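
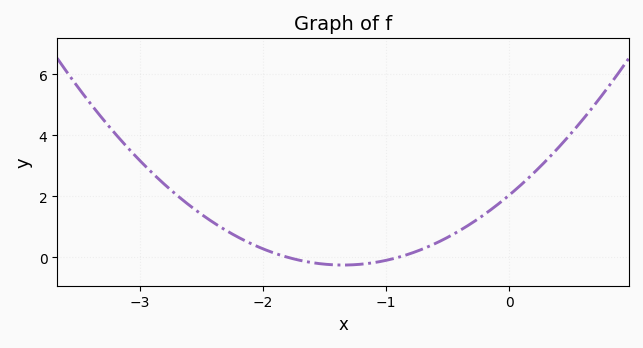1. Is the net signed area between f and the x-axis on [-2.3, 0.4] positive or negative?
positive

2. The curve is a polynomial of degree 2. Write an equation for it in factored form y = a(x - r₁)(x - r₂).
y = 1.26(x + 1.8)(x + 0.9)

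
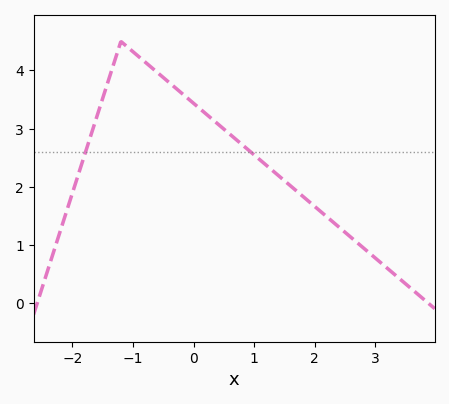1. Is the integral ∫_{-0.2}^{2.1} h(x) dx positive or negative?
positive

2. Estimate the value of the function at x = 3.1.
0.7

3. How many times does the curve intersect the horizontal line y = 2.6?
2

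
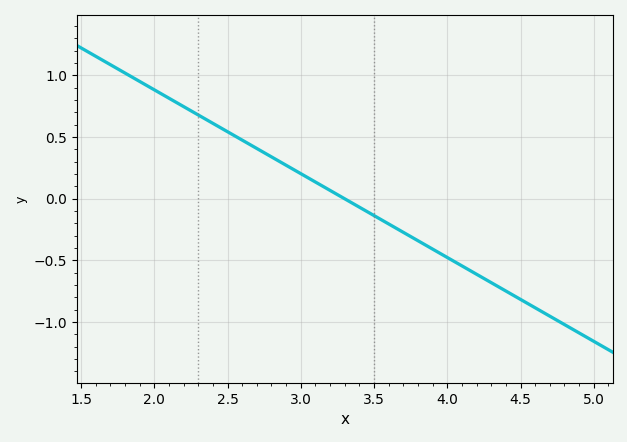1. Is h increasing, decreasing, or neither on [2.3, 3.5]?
decreasing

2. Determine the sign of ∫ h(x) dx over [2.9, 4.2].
negative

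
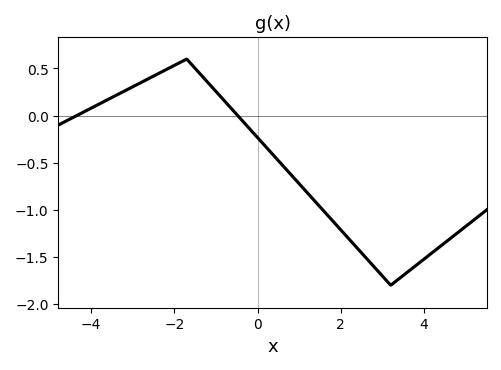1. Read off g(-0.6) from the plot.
0.05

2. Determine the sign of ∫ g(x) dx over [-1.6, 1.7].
negative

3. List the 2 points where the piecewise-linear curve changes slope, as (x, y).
(-1.7, 0.6); (3.2, -1.8)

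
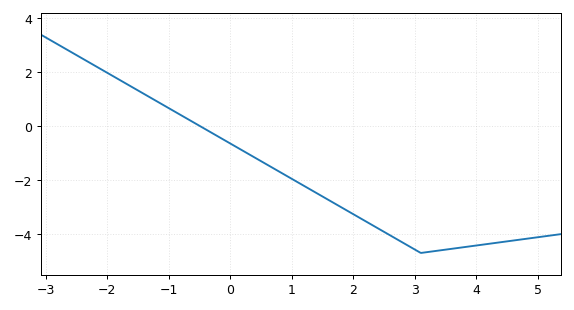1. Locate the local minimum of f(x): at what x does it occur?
3.2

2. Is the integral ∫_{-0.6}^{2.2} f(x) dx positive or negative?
negative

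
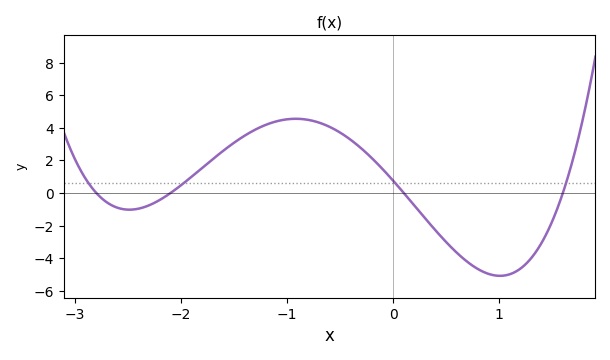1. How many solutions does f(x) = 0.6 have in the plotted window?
4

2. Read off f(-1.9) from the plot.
1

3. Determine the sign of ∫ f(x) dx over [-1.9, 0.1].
positive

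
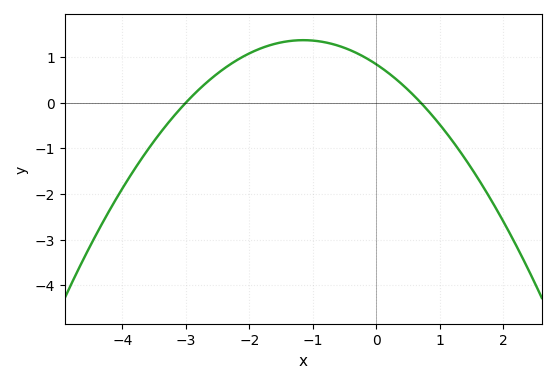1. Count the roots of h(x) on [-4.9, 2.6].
2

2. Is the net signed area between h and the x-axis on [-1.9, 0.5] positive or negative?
positive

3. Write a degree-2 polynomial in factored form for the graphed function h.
y = -0.4(x + 3)(x - 0.7)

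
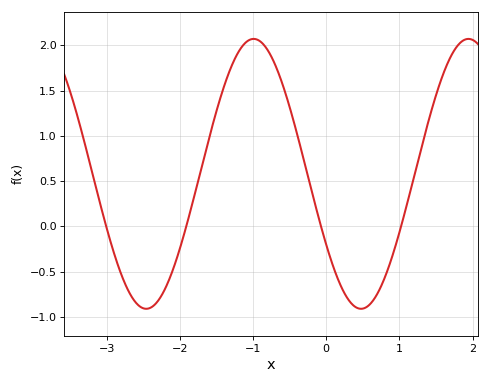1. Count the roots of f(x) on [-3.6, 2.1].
4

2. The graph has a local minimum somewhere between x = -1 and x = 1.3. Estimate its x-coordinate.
0.475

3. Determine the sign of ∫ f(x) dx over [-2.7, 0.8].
positive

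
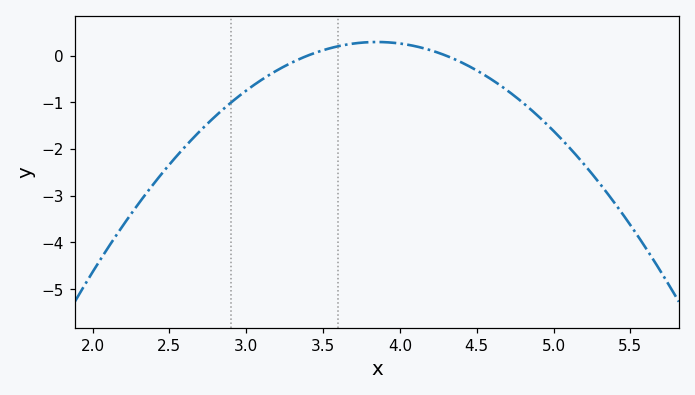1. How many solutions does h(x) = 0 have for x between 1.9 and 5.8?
2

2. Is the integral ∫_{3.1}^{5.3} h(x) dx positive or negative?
negative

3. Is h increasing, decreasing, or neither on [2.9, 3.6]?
increasing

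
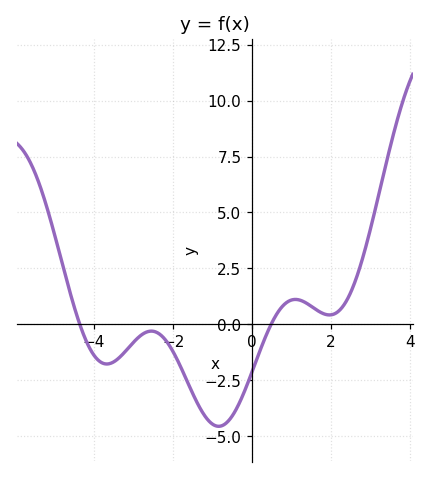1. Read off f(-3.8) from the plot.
-1.73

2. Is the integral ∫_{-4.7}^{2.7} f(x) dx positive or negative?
negative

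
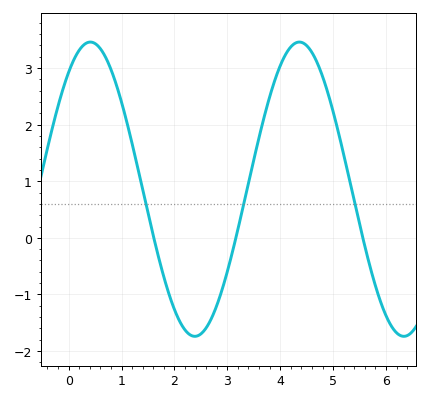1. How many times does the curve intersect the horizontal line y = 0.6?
3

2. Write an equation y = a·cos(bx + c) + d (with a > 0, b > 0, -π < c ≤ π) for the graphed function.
y = 2.6cos(1.6x - 0.65) + 0.86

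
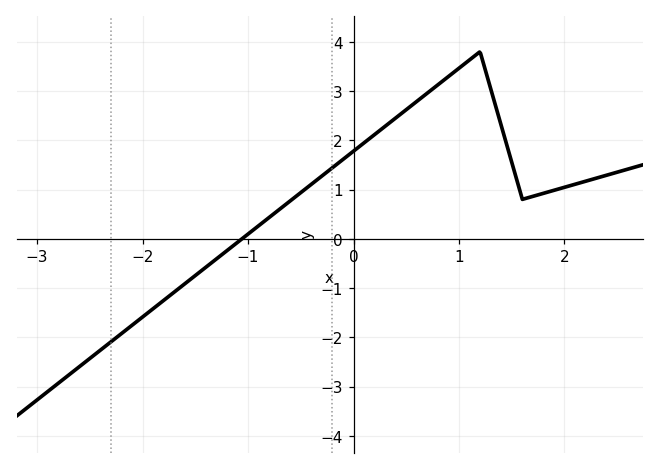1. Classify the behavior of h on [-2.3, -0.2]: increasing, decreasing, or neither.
increasing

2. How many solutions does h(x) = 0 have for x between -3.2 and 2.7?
1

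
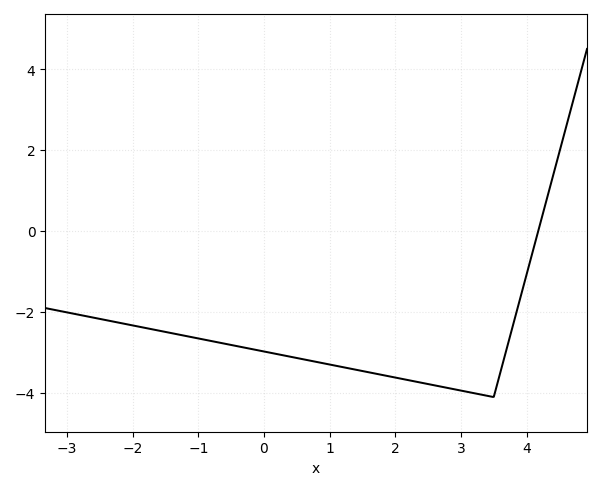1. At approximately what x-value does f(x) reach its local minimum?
3.5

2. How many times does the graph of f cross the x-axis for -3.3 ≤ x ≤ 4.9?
1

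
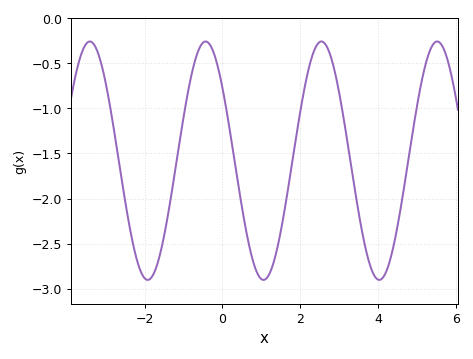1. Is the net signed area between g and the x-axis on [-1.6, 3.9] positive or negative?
negative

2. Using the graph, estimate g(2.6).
-0.269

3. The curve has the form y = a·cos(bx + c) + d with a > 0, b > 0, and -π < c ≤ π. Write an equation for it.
y = 1.32cos(2.11x + 0.912) - 1.58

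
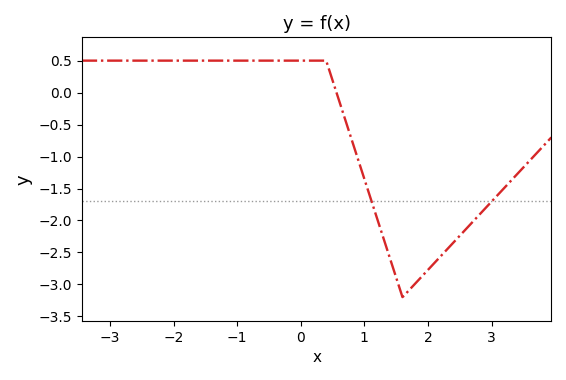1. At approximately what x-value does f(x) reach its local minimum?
1.6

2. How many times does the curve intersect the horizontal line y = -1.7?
2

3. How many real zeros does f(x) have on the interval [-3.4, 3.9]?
1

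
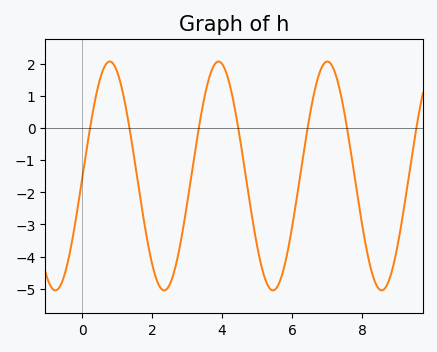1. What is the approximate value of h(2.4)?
-5.03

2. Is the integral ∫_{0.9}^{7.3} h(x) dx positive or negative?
negative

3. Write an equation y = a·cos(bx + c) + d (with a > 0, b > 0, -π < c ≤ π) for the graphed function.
y = 3.56cos(2.02x - 1.59) - 1.49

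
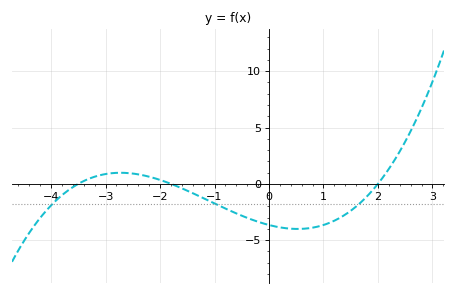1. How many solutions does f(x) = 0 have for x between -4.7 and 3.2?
3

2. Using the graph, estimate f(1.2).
-3.27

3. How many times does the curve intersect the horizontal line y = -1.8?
3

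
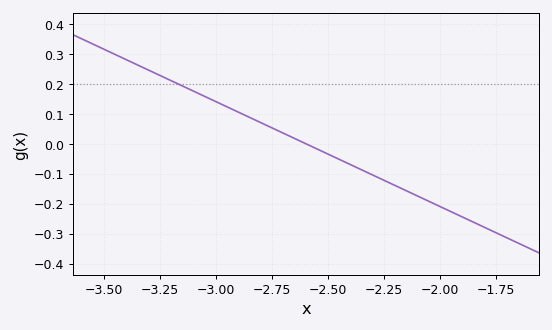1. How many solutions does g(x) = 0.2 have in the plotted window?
1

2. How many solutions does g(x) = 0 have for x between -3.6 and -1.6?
1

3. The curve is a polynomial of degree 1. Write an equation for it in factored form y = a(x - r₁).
y = -0.35(x + 2.6)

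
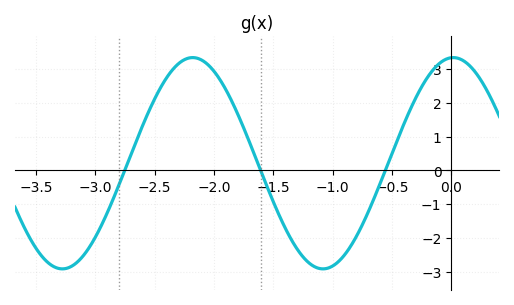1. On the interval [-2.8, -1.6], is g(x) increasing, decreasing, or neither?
neither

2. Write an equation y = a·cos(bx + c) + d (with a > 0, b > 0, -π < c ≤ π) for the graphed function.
y = 3.13cos(2.9x - 0.05) + 0.21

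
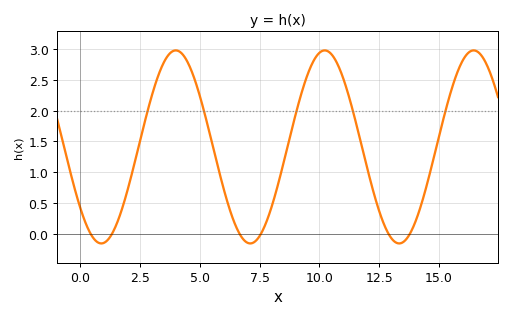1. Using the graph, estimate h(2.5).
1.5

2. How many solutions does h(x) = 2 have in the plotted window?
5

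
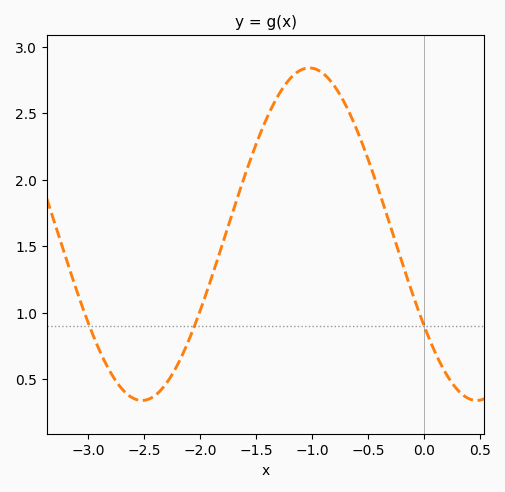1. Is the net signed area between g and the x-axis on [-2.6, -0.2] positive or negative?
positive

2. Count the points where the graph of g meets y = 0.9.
3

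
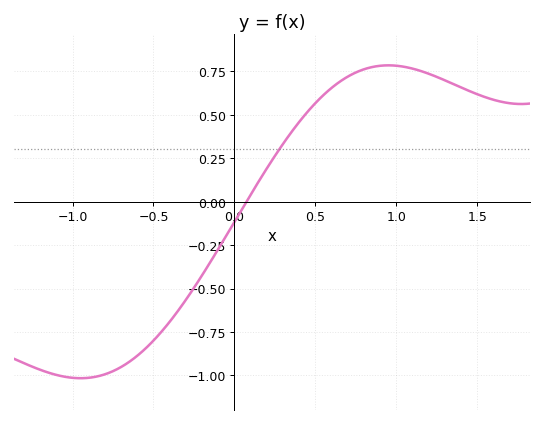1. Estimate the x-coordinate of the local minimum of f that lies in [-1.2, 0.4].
-0.95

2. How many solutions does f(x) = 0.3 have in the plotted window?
1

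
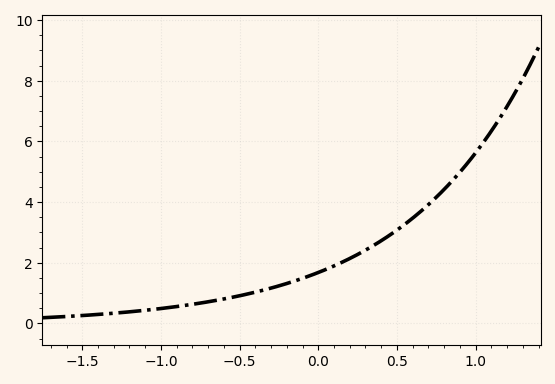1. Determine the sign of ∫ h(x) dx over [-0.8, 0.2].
positive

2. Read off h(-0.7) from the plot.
0.714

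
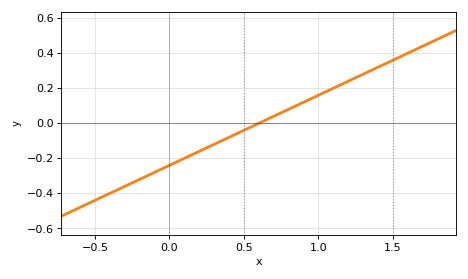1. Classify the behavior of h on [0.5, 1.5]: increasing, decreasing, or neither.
increasing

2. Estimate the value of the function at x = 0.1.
-0.2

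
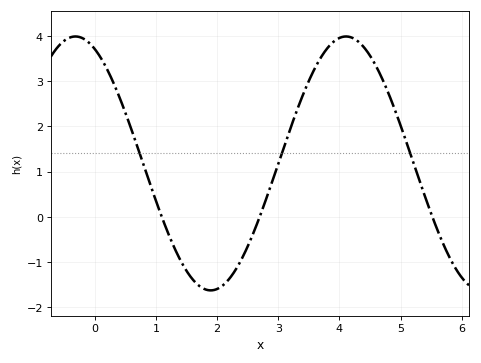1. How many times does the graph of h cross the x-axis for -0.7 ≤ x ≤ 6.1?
3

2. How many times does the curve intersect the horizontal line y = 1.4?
3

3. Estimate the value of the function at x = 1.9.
-1.6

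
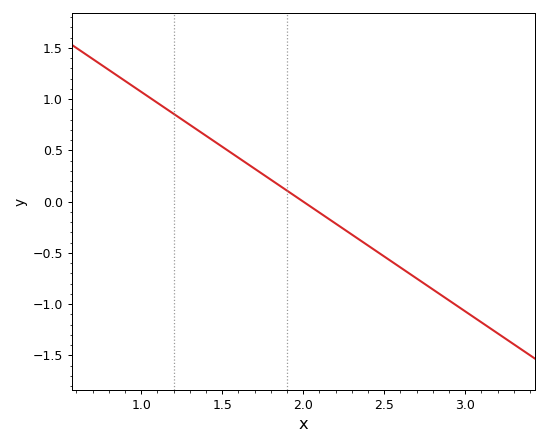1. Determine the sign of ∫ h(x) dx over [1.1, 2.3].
positive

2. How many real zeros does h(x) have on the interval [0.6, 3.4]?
1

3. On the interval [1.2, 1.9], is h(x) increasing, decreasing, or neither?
decreasing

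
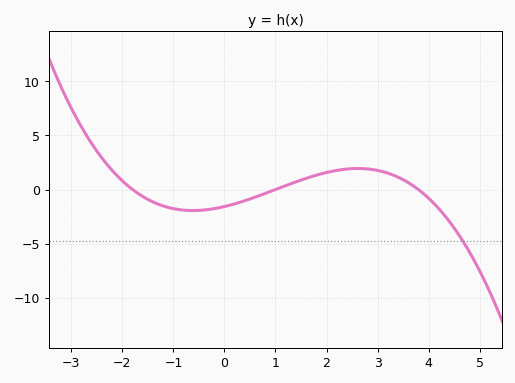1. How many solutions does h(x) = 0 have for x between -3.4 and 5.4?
3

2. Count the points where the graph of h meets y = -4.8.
1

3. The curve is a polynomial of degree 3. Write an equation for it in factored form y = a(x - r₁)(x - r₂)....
y = -0.23(x + 1.8)(x - 1)(x - 3.8)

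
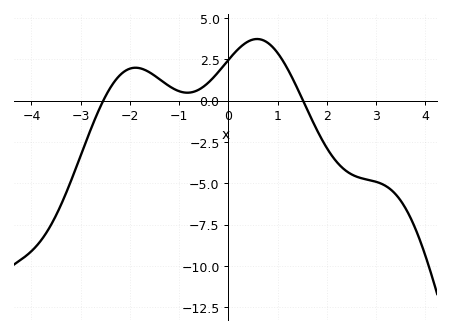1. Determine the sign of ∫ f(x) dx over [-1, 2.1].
positive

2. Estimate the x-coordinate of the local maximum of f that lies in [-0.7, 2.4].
0.584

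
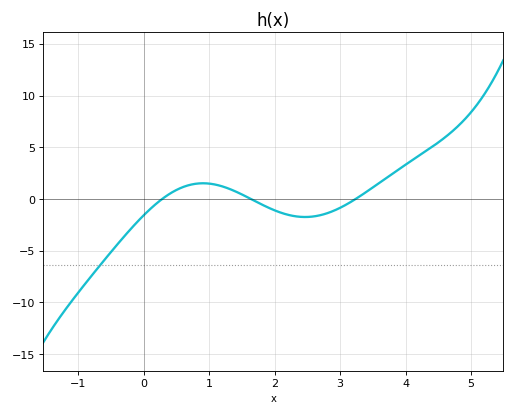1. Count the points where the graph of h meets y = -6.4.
1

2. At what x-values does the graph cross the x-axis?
0.3, 1.6, 3.2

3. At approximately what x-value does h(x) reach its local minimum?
2.5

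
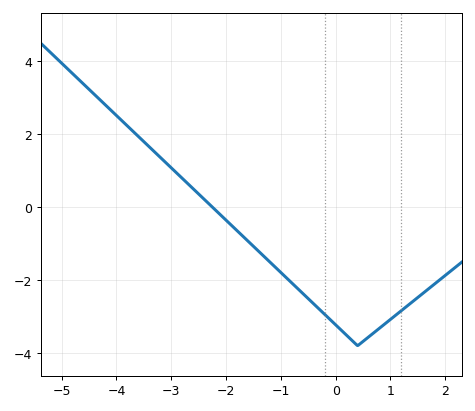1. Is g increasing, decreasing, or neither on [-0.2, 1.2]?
neither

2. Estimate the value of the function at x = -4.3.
2.95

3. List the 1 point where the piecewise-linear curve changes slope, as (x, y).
(0.4, -3.8)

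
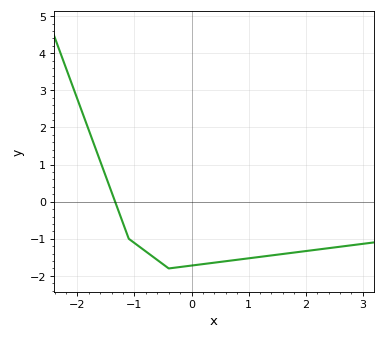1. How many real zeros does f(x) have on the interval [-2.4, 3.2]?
1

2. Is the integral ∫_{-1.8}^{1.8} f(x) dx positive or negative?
negative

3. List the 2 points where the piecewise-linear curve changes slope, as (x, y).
(-1.1, -1); (-0.4, -1.8)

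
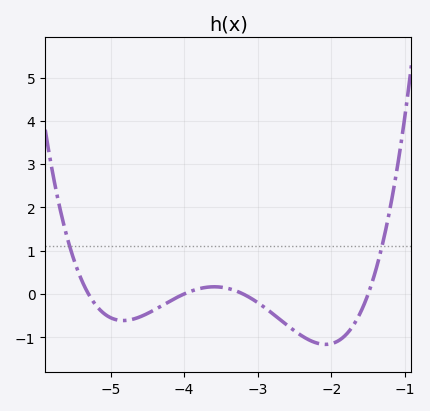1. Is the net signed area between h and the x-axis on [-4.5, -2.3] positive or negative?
negative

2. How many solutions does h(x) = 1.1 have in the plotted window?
2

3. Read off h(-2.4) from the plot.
-0.969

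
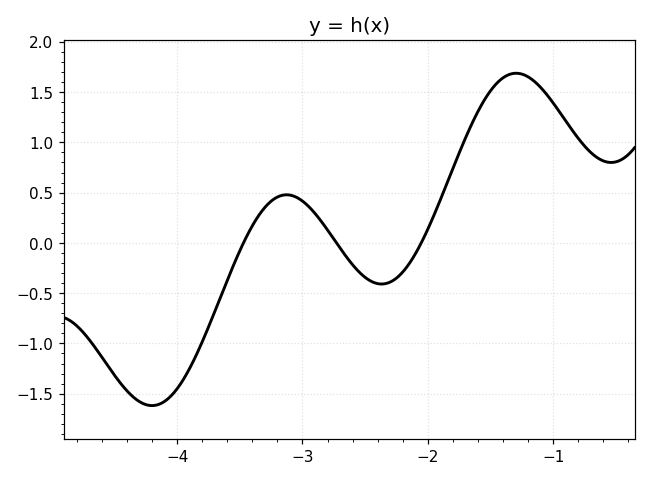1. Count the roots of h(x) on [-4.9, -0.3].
3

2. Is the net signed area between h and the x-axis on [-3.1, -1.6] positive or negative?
positive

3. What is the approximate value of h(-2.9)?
0.293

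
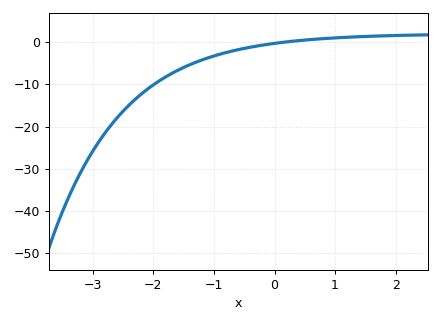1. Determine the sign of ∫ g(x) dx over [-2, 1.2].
negative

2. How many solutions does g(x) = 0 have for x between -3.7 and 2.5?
1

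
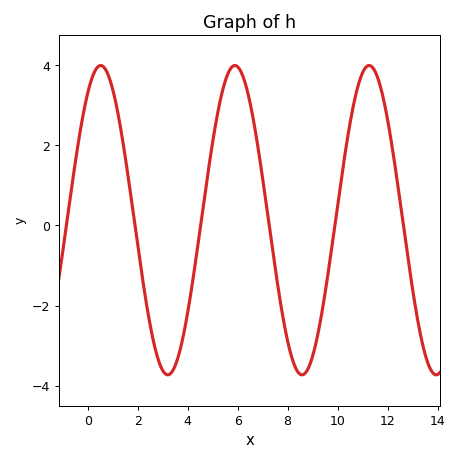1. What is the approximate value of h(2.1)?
-1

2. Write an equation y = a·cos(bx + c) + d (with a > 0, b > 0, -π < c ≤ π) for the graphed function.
y = 3.86cos(1.2x - 0.61) + 0.13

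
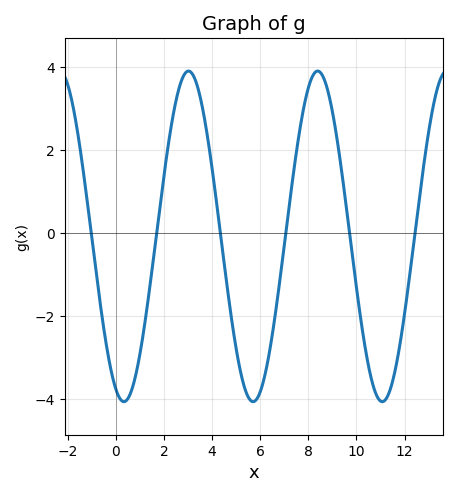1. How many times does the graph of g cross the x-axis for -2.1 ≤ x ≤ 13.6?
6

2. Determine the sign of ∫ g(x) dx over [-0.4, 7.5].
negative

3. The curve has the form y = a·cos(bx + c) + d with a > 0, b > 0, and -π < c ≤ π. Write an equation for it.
y = 3.98cos(1.2x + 2.8) - 0.08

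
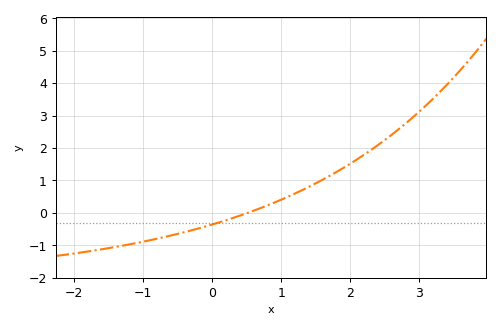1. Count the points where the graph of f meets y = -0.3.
1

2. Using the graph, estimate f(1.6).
1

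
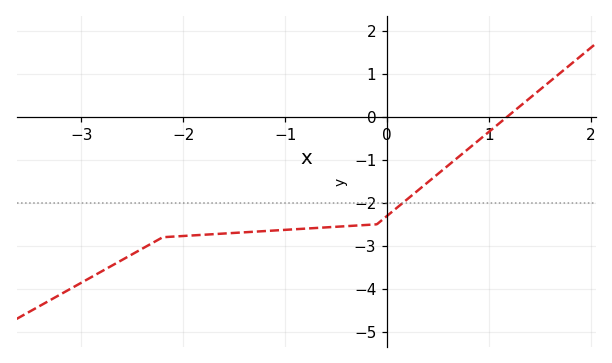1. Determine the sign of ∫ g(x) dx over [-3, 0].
negative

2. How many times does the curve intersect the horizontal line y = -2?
1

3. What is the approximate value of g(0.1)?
-2.11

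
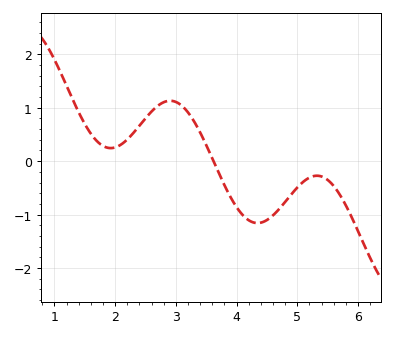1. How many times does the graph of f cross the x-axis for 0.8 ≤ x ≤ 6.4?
1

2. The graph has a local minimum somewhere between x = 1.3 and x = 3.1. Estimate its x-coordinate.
1.93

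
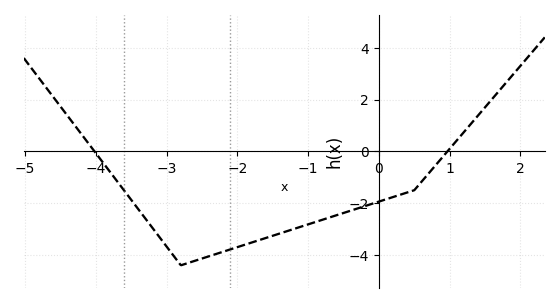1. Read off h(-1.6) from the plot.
-3.35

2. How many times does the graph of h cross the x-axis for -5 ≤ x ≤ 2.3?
2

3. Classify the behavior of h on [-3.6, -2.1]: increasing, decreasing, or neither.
neither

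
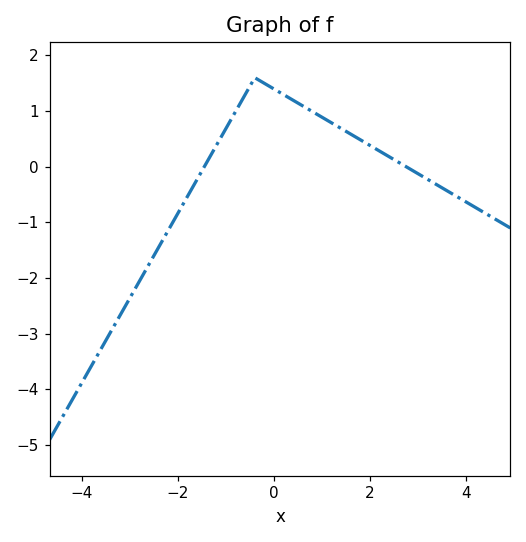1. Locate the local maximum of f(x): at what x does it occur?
-0.397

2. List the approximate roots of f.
-1.45, 2.75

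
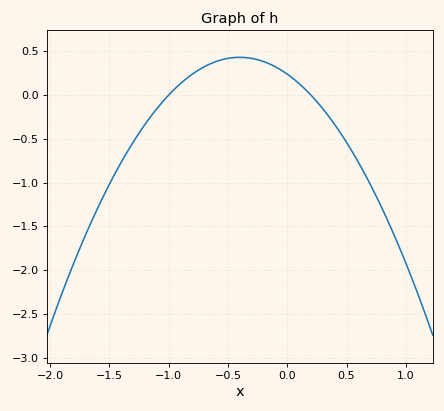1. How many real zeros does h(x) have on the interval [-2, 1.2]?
2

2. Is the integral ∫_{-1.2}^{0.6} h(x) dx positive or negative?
positive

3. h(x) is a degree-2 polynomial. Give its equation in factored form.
y = -1.2(x + 1)(x - 0.2)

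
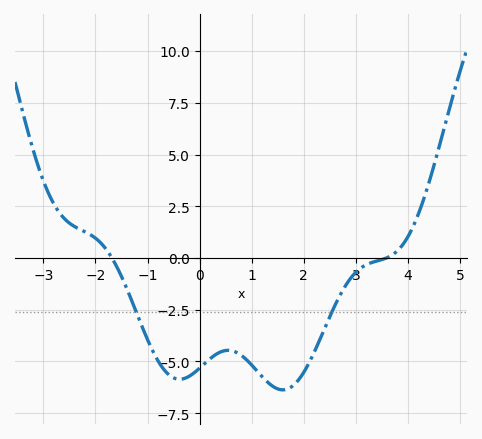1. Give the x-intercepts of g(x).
-1.6, 3.6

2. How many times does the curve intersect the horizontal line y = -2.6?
2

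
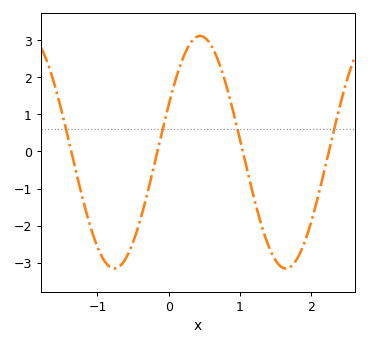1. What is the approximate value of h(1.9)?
-2.5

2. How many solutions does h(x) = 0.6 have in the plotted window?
4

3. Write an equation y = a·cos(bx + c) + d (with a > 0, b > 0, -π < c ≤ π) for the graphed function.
y = 3.14cos(2.6x - 1.2) - 0.02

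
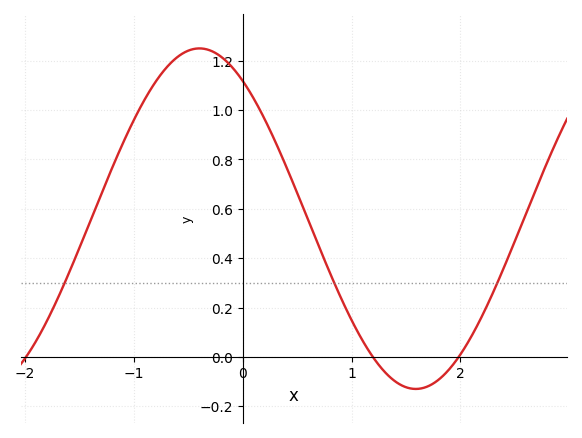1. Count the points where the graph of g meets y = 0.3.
3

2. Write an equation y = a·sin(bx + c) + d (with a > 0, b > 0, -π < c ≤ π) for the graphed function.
y = 0.69sin(1.58x + 2.2) + 0.56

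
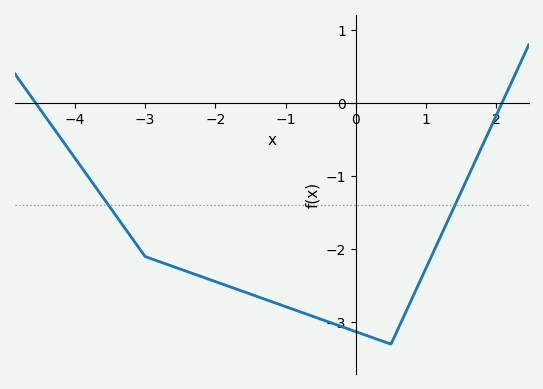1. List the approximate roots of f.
-4.56, 2.08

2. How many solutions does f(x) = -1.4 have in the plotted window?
2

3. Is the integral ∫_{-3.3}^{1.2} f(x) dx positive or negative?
negative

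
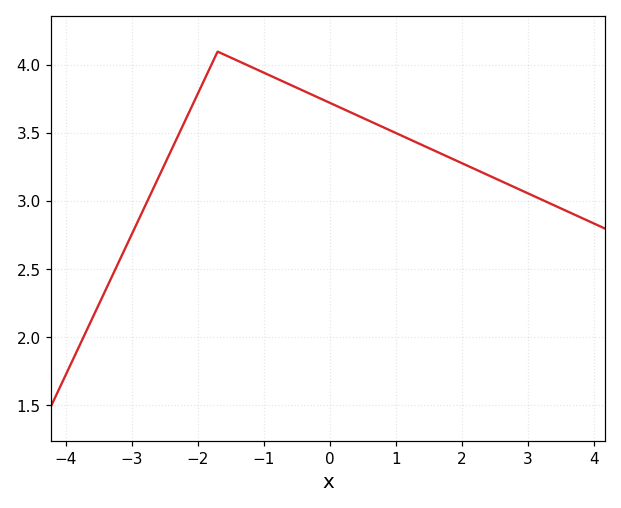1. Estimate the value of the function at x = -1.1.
3.97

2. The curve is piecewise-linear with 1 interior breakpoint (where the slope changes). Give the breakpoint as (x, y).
(-1.7, 4.1)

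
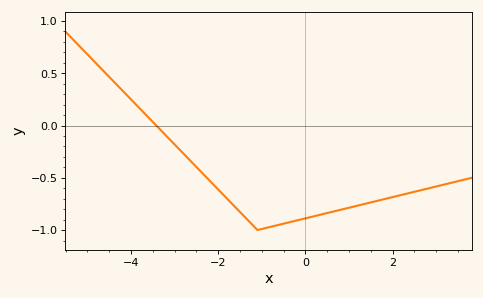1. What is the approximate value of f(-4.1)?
0.293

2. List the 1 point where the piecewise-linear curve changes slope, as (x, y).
(-1.1, -1)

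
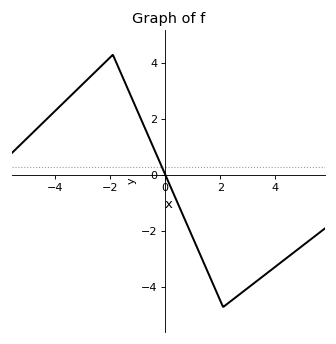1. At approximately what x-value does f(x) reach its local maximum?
-2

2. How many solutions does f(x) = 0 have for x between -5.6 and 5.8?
1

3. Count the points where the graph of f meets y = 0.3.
1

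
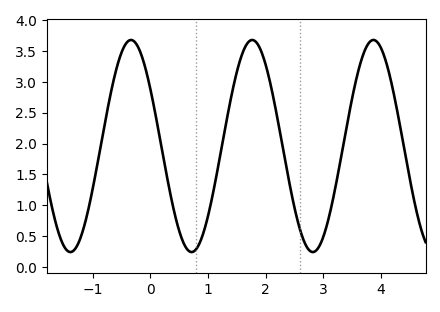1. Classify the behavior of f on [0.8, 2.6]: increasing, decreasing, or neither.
neither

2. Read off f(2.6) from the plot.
0.6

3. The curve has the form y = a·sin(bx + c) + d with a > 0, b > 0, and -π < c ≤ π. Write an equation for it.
y = 1.72sin(3x + 2.6) + 1.96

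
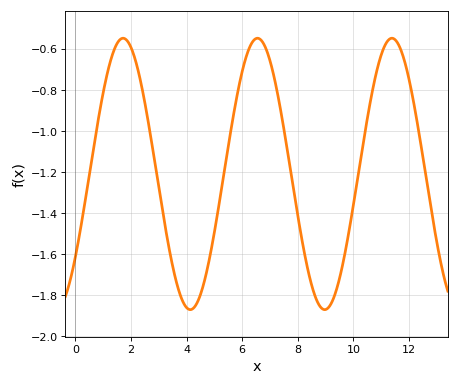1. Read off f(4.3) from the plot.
-1.85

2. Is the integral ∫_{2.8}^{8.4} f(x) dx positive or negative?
negative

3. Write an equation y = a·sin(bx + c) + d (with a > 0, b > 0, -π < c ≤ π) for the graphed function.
y = 0.66sin(1.3x - 0.66) - 1.21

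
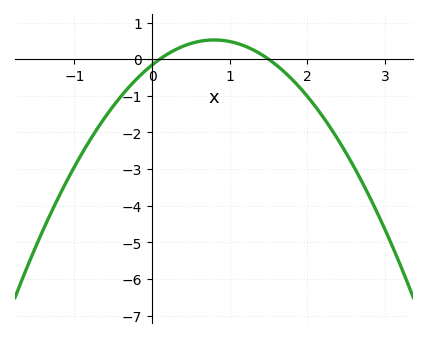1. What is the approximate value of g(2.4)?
-2.2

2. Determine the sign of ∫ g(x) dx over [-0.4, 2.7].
negative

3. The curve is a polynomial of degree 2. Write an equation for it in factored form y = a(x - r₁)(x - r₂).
y = -1.07(x - 0.1)(x - 1.5)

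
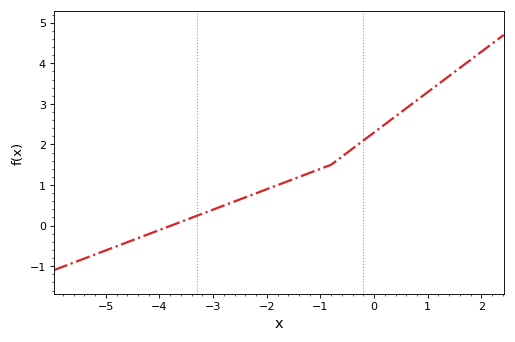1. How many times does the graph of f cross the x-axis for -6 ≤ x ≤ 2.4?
1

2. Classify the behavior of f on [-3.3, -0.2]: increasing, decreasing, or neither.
increasing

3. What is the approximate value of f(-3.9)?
-0.058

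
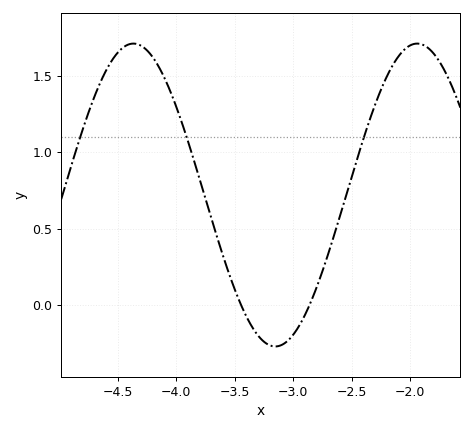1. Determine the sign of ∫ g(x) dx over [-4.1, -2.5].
positive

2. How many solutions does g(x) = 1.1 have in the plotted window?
3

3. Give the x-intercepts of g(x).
-3.45, -2.85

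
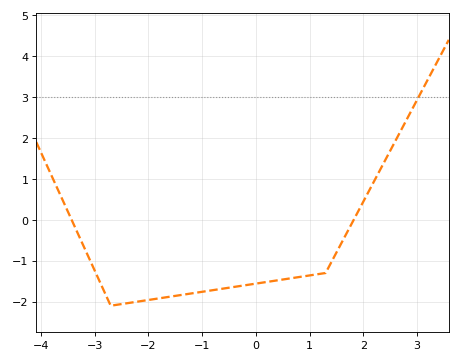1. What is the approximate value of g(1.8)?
-0.1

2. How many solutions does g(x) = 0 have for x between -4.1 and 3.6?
2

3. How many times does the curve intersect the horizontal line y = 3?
1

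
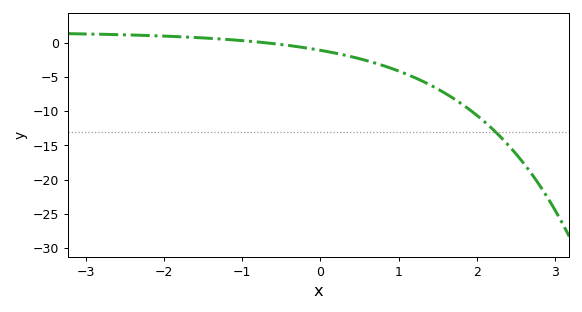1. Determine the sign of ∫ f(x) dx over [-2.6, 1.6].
negative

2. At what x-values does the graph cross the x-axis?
-0.694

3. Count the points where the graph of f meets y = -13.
1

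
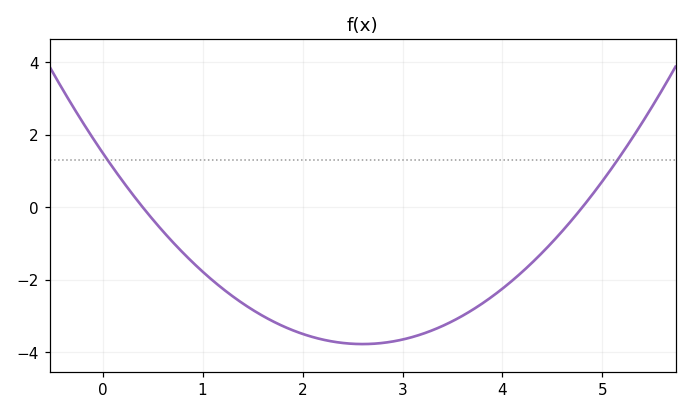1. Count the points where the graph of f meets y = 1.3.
2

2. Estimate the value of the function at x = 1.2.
-2.25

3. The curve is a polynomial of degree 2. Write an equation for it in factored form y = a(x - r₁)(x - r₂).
y = 0.78(x - 0.4)(x - 4.8)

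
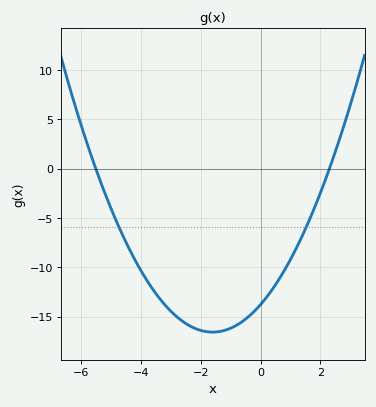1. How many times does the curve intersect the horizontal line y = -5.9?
2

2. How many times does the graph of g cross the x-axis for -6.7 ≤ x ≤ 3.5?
2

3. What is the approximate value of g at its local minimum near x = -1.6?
-16.5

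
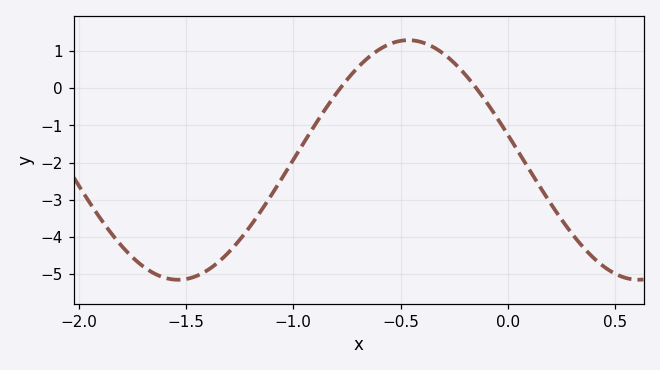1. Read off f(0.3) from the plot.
-3.9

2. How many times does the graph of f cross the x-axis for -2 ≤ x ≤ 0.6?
2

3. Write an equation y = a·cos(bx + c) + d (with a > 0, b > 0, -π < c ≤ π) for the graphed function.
y = 3.22cos(2.9x + 1.4) - 1.93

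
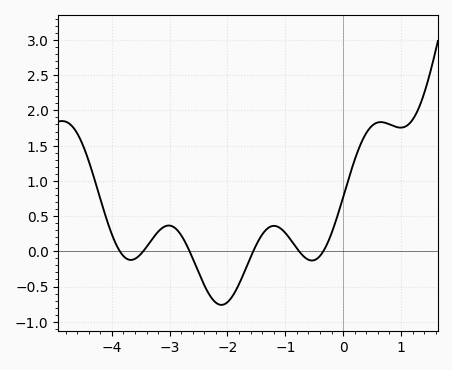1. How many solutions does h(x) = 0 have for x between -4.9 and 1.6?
6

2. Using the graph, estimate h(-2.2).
-0.75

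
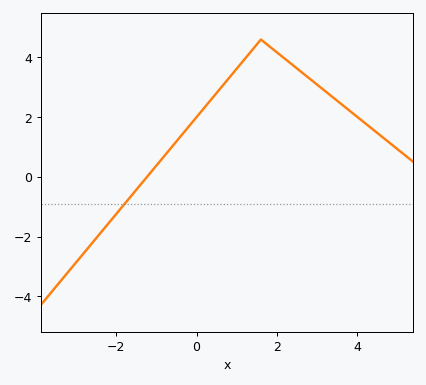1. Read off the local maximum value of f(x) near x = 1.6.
4.6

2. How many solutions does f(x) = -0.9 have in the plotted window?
1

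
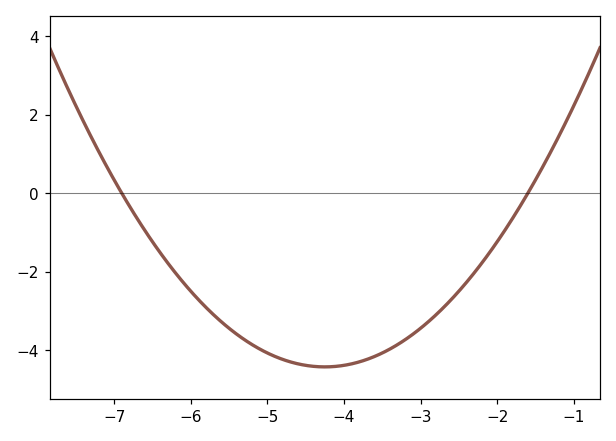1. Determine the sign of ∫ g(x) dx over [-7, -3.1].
negative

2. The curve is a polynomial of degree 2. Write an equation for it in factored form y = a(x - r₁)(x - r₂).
y = 0.63(x + 6.9)(x + 1.6)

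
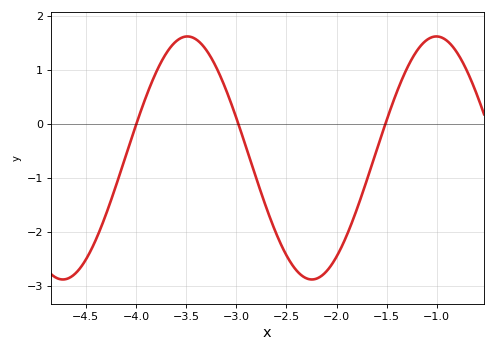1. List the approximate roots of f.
-4, -2.98, -1.51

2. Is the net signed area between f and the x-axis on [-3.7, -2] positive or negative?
negative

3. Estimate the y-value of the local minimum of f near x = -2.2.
-2.88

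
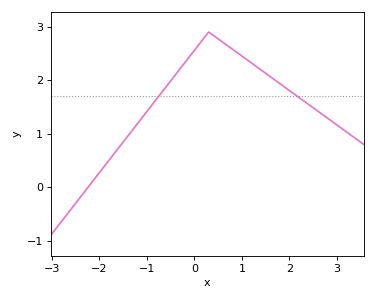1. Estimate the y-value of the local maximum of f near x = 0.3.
2.9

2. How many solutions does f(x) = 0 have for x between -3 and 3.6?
1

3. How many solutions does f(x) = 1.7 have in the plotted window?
2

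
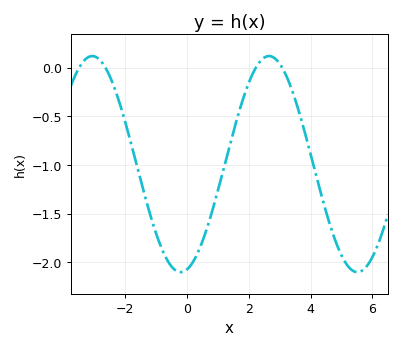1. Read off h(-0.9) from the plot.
-1.8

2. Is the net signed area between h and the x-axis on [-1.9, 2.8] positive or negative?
negative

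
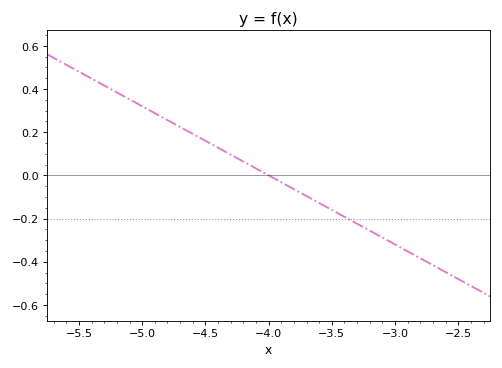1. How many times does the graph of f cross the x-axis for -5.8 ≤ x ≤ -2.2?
1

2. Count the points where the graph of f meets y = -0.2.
1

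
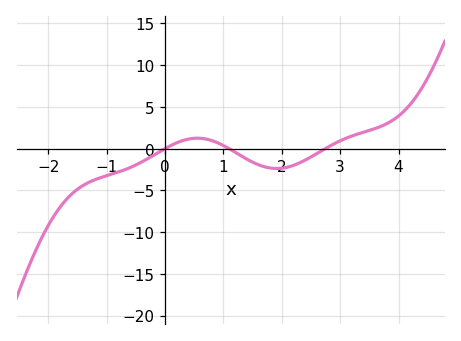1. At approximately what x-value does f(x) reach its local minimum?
1.91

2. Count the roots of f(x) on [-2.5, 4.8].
3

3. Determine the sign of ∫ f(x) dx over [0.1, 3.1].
negative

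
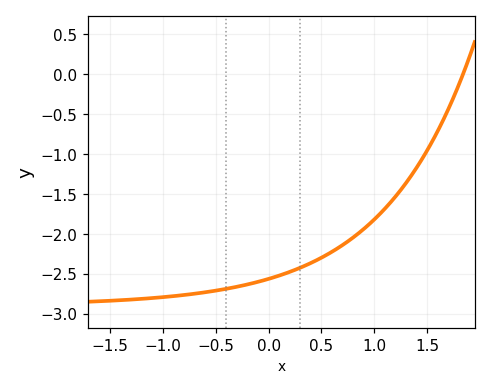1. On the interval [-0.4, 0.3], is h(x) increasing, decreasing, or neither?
increasing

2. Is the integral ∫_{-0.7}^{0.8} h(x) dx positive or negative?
negative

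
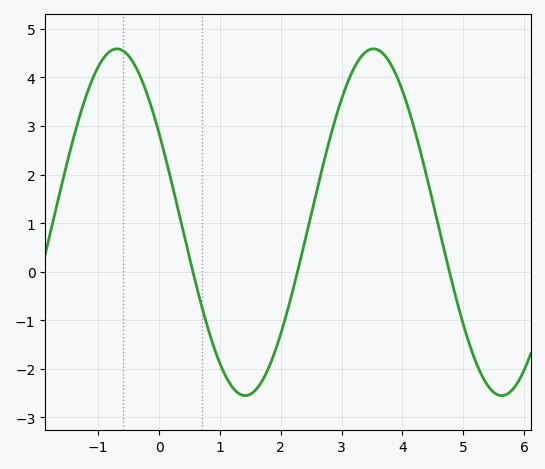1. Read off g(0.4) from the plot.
0.817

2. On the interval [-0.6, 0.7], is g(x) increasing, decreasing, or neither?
decreasing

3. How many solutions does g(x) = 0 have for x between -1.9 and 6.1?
3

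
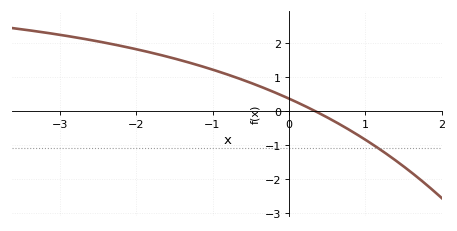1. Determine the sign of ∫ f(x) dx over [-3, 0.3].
positive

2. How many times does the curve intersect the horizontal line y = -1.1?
1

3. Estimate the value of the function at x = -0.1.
0.5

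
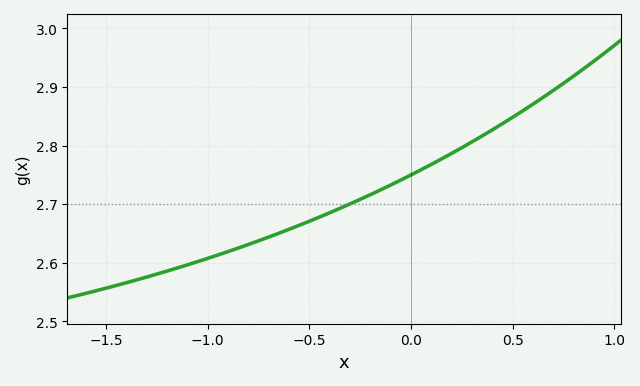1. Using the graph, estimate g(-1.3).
2.58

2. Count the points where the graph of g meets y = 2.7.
1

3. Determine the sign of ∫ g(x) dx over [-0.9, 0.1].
positive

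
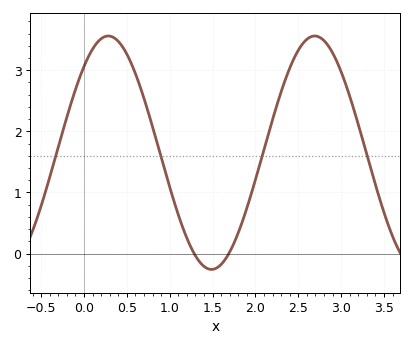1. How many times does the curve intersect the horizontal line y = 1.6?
4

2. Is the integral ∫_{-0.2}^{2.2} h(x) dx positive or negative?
positive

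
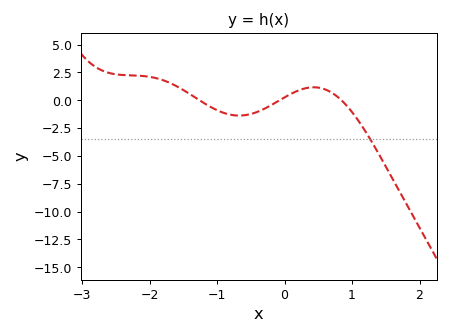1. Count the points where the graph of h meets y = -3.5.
1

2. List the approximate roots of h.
-1.26, -0.071, 0.842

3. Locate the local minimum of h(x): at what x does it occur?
-0.672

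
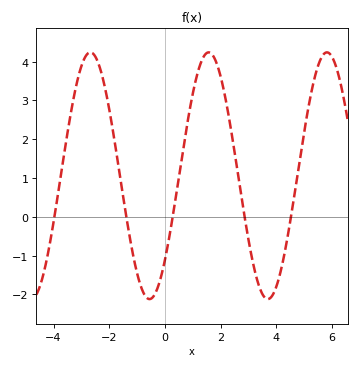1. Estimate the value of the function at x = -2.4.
3.97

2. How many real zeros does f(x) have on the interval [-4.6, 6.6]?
5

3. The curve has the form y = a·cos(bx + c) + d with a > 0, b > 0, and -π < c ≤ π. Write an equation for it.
y = 3.18cos(1.48x - 2.32) + 1.06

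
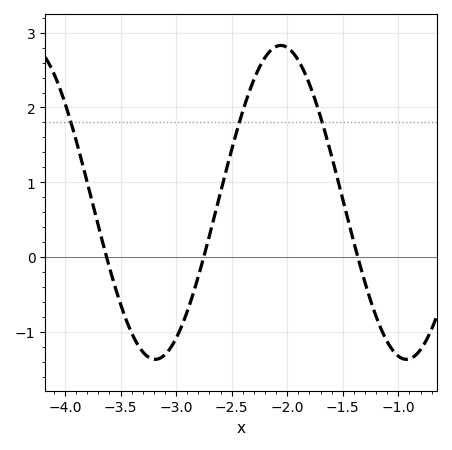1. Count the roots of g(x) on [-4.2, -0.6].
3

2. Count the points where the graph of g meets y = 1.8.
3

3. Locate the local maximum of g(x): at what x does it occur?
-2.06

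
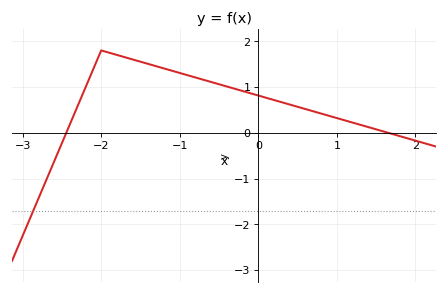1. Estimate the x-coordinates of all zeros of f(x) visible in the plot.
-2.4, 1.7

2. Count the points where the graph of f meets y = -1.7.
1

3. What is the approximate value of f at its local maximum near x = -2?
1.8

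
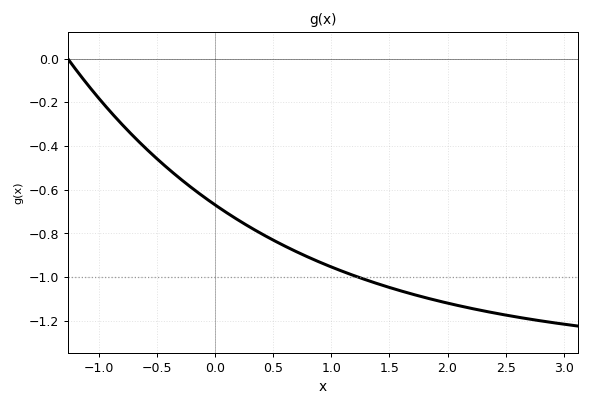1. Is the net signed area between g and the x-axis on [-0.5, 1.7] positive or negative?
negative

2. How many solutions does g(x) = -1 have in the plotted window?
1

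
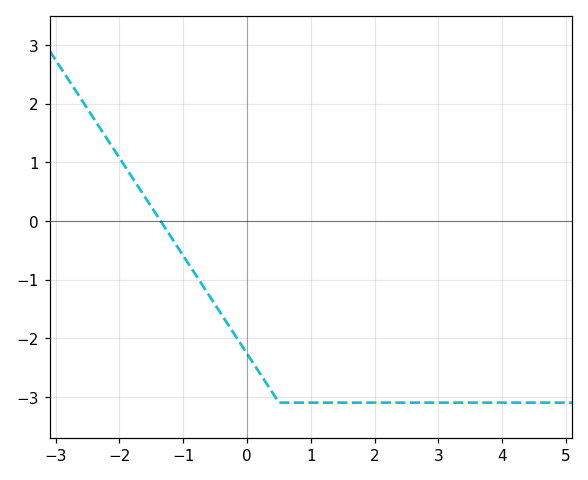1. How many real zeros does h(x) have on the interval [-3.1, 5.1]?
1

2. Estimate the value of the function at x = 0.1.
-2.4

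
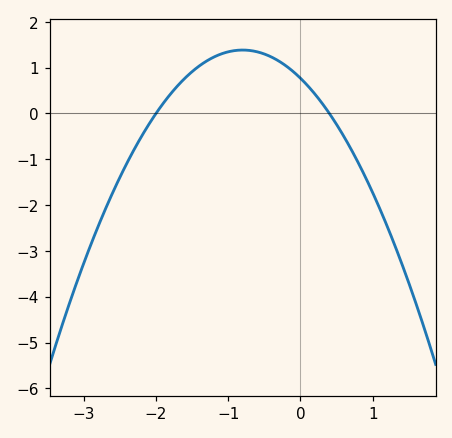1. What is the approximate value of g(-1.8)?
0.422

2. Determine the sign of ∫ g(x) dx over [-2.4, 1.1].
positive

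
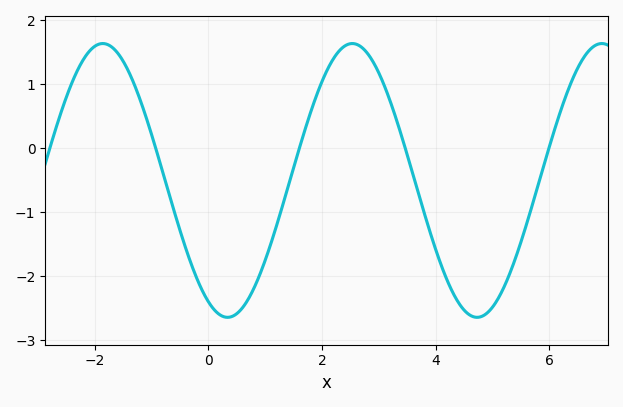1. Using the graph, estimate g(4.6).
-2.6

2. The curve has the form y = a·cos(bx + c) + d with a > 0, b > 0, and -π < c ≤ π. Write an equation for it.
y = 2.14cos(1.43x + 2.66) - 0.5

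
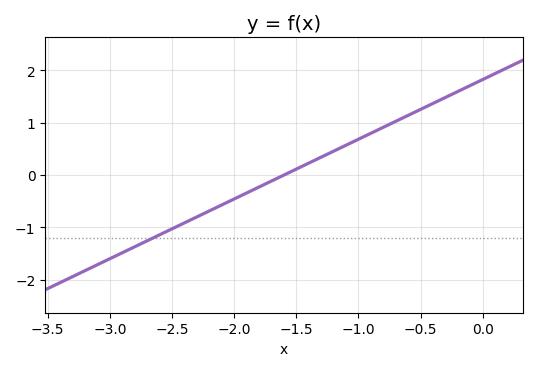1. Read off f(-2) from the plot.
-0.456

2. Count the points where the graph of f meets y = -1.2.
1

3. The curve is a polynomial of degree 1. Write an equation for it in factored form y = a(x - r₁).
y = 1.14(x + 1.6)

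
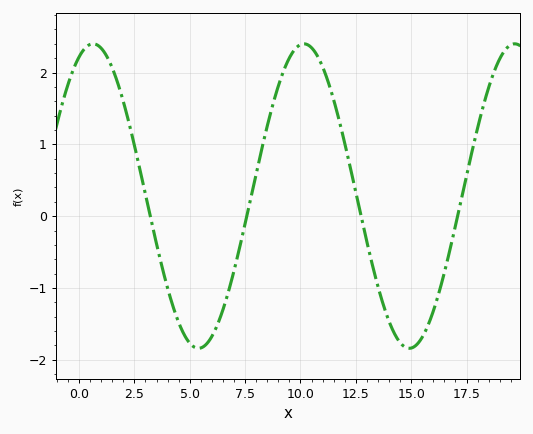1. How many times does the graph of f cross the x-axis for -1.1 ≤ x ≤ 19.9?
4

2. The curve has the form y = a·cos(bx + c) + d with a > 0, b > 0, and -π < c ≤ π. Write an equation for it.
y = 2.12cos(0.66x - 0.42) + 0.28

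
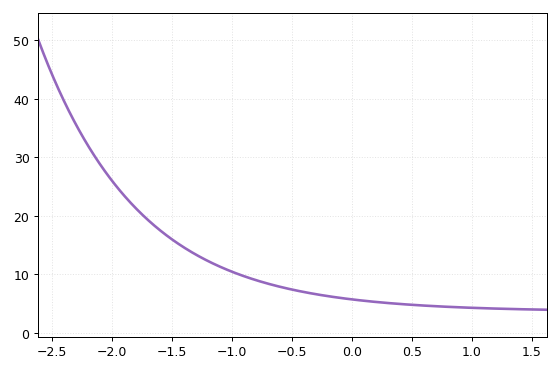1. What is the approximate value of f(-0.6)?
8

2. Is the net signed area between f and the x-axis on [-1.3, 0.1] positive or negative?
positive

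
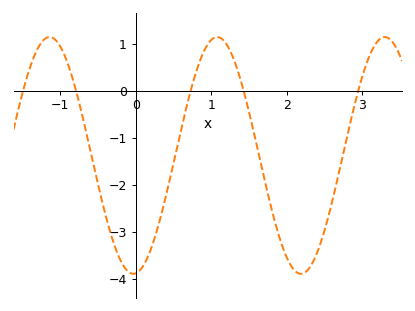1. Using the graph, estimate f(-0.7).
-0.589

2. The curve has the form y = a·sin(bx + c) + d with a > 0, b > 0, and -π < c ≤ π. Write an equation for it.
y = 2.52sin(2.83x - 1.48) - 1.38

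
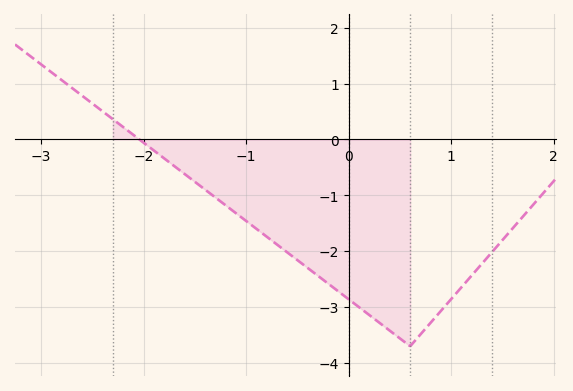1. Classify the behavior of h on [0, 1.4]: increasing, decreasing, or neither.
neither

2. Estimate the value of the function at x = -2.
-0.058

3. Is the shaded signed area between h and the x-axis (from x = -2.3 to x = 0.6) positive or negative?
negative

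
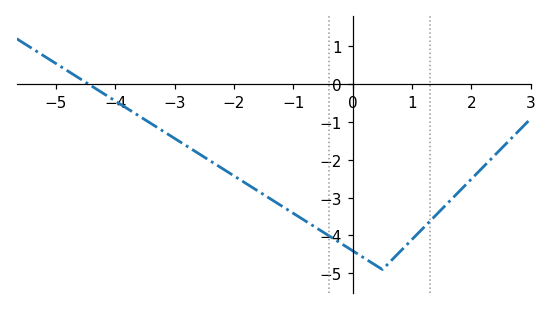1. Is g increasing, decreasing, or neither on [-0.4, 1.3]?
neither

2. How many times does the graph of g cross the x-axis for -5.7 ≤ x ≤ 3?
1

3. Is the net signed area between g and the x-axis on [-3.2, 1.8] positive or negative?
negative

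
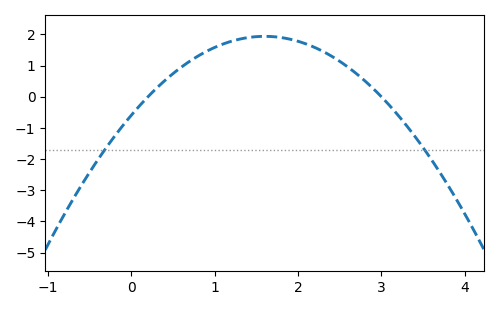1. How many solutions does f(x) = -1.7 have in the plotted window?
2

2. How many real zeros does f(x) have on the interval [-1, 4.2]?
2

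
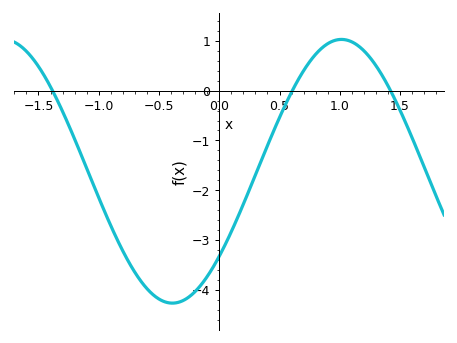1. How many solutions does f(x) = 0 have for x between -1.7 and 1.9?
3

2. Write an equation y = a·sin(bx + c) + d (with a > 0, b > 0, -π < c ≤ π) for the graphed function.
y = 2.65sin(2.24x - 0.7) - 1.62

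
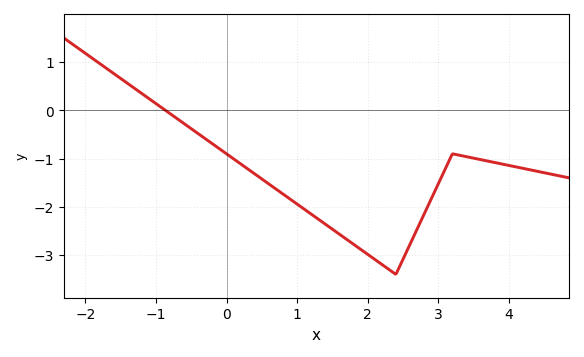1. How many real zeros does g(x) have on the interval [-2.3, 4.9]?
1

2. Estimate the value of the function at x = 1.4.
-2.36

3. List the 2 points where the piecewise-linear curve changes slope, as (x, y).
(2.4, -3.4); (3.2, -0.9)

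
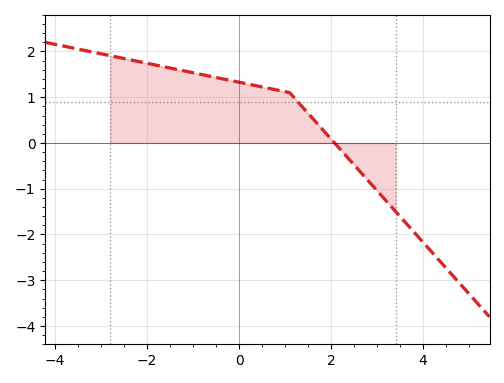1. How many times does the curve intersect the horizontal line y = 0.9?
1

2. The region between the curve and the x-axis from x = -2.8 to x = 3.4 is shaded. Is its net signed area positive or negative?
positive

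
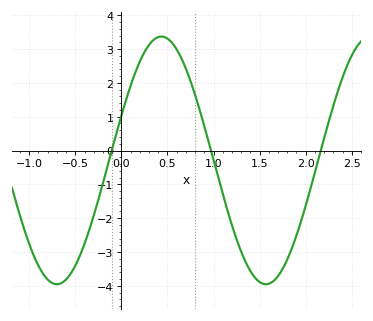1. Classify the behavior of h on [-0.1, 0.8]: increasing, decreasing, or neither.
neither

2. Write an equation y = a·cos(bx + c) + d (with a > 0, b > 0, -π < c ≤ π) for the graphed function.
y = 3.66cos(2.77x - 1.2) - 0.29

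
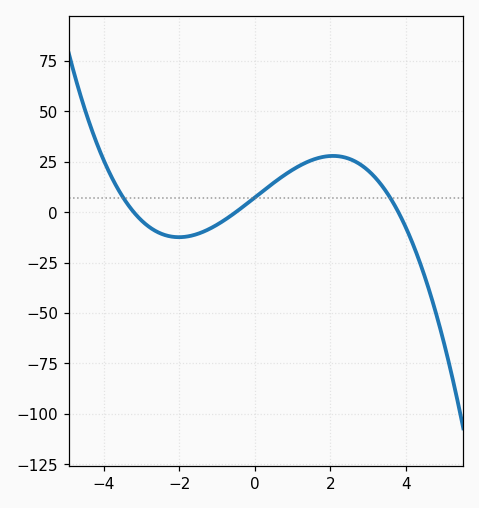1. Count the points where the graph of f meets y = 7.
3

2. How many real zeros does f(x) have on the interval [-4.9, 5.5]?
3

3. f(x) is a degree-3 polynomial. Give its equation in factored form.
y = -1.19(x + 3.2)(x + 0.5)(x - 3.8)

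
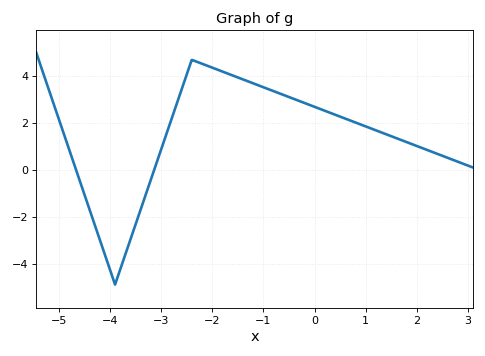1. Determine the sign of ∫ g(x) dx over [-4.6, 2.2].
positive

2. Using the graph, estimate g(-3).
0.8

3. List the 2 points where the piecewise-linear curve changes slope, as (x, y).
(-3.9, -4.9); (-2.4, 4.7)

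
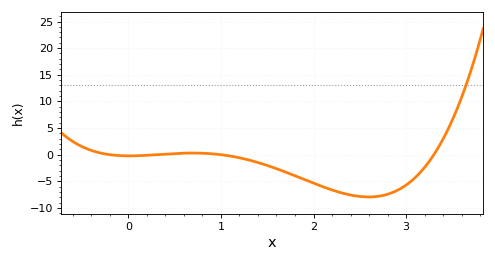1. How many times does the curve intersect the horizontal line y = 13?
1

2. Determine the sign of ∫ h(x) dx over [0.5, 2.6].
negative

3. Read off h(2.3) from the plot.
-7.15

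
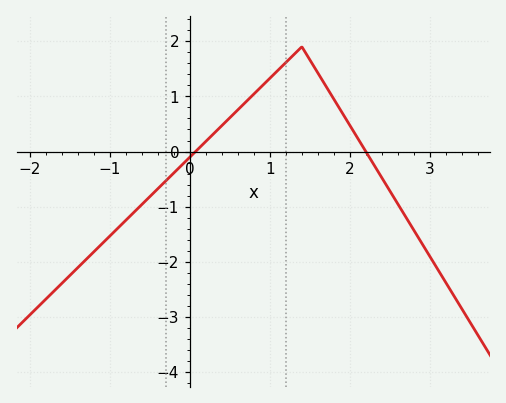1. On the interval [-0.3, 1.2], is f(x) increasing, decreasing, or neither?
increasing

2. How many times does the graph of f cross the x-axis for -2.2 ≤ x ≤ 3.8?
2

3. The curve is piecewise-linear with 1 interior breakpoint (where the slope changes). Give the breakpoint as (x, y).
(1.4, 1.9)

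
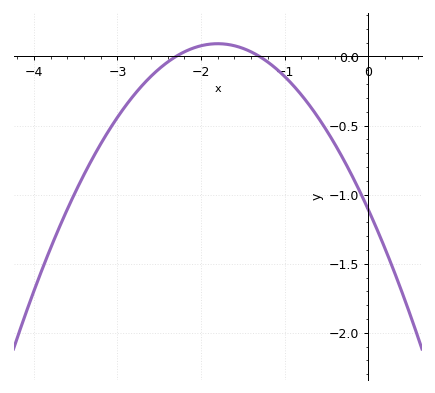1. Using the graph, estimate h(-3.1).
-0.55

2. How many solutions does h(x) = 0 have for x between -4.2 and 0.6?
2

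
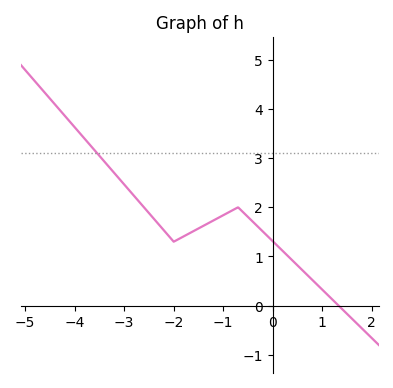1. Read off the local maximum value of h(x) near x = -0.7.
2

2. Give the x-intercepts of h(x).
1.33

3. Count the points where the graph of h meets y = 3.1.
1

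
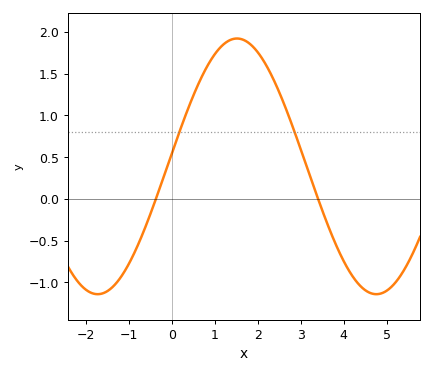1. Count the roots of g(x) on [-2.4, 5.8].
2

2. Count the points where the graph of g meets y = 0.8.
2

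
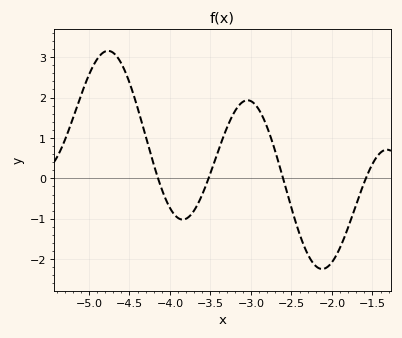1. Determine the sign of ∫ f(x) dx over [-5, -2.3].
positive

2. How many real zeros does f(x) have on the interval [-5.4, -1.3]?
4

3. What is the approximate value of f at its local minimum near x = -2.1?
-2.2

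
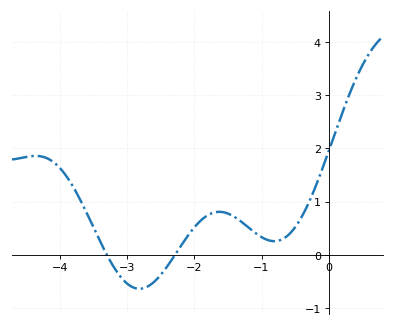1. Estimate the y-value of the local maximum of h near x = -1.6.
0.8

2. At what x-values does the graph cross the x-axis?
-3.3, -2.3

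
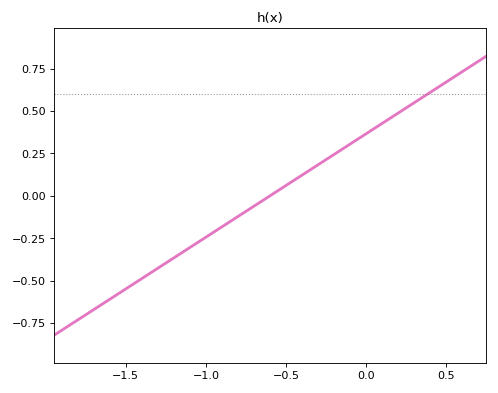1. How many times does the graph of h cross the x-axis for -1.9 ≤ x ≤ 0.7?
1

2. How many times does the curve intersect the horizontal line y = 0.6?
1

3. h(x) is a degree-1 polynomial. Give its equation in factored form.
y = 0.61(x + 0.6)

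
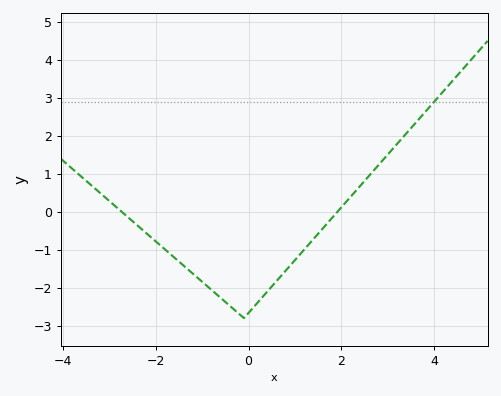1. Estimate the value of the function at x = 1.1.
-1.13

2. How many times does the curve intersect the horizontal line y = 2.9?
1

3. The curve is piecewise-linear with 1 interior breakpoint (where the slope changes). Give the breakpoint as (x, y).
(-0.1, -2.8)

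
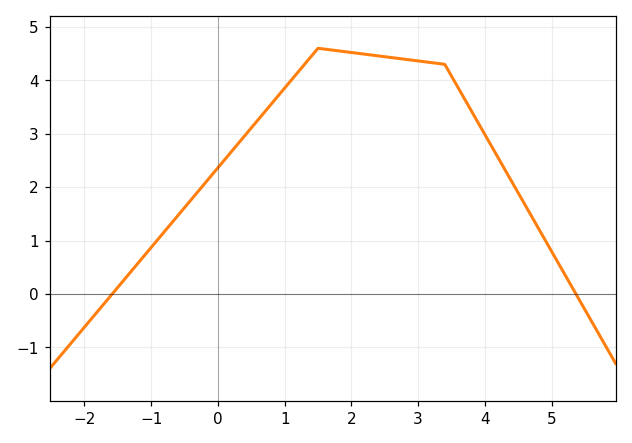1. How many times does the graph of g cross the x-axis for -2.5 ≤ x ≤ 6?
2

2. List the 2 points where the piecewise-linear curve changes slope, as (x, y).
(1.5, 4.6); (3.4, 4.3)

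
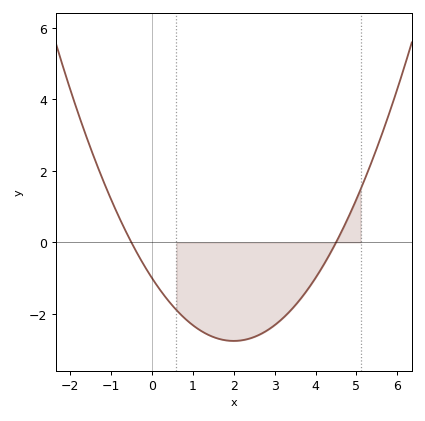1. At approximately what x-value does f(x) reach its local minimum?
2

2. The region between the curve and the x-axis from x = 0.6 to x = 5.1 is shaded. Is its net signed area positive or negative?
negative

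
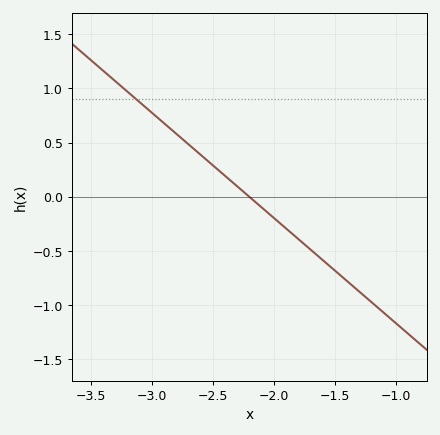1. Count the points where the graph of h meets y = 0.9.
1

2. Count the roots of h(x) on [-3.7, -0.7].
1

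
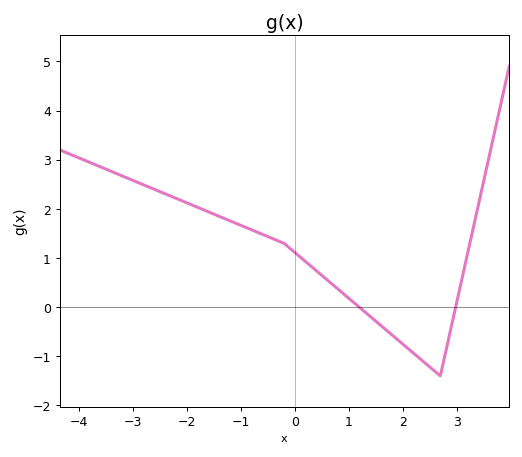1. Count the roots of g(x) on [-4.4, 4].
2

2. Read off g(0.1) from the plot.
1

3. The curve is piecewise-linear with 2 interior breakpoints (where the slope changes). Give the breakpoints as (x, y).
(-0.2, 1.3); (2.7, -1.4)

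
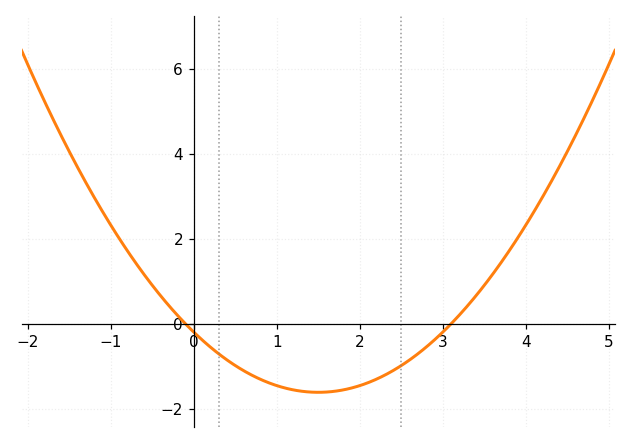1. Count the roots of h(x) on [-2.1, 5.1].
2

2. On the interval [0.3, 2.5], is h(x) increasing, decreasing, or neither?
neither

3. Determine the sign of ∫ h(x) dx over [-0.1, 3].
negative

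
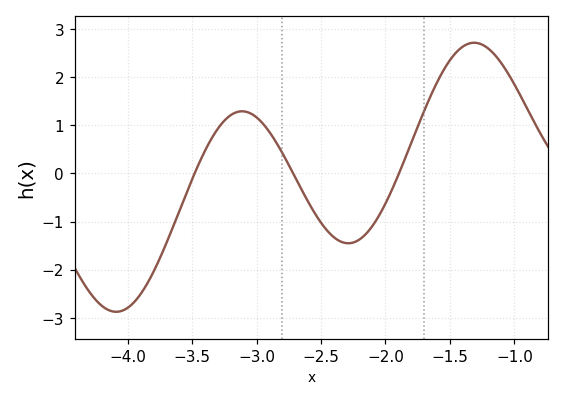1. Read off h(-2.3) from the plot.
-1.45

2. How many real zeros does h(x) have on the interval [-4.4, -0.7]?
3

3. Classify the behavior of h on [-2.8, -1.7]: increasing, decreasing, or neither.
neither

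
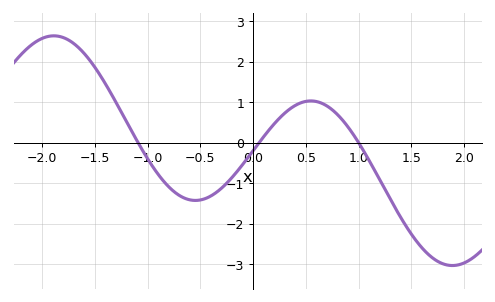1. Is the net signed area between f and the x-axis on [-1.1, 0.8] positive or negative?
negative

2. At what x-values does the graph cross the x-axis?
-1.09, 0.057, 1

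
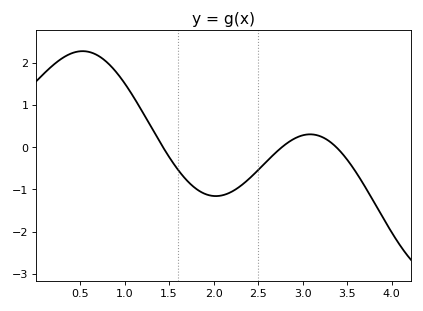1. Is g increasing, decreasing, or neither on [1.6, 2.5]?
neither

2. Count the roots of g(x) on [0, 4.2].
3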